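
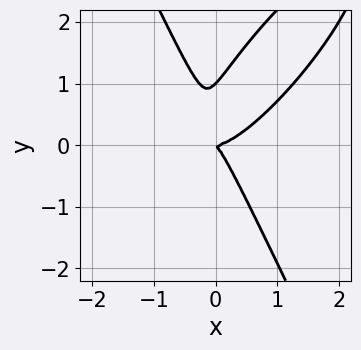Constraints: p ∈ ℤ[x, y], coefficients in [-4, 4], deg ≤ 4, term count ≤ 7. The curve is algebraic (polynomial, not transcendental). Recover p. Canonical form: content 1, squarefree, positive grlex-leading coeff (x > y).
(a) The degree is 3 — the shape is more complex than any degree-2 curve.
(b) Reading off the gridlines: the y-axis gridline crossings are at y ∈ {0, 1}; it crosses the x-axis at the gridline x = 0.
(c) The integer polynomial consistent with all of this is the stated p.

3*x^3 - 3*x^2*y + y^3 - x*y - y^2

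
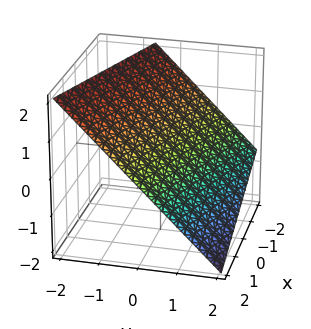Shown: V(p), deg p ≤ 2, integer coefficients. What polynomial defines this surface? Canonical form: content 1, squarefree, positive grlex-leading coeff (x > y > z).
x + 3*y + 3*z - 2

deg p = 1.
Reading off the gridlines: it crosses the x-axis at the gridline x = 2.
Assembling these constraints gives the stated polynomial.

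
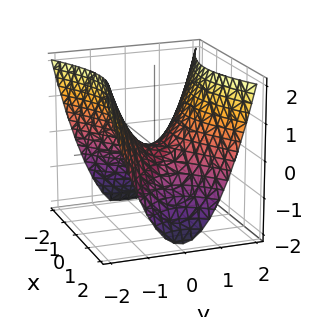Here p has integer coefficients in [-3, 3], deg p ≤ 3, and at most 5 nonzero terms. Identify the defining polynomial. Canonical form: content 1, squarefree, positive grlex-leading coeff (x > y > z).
(a) The degree is 2 — a hyperbolic paraboloid; a quadric.
(b) Symmetries: it's symmetric under x → −x, forcing even powers of x; it's symmetric under y → −y, forcing even powers of y.
(c) Against the integer gridlines: it meets the y-axis at y = 0 (among the integer gridlines); it crosses the z-axis at the gridline z = 0; it crosses the x-axis at the gridline x = 0.
(d) Together with the visible shape, these determine p as stated.

x^2 - 2*y^2 + 2*z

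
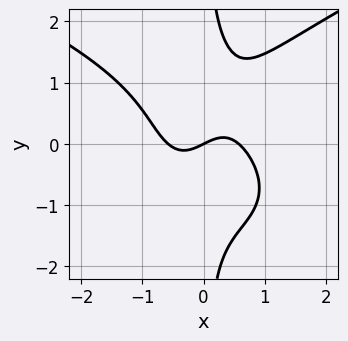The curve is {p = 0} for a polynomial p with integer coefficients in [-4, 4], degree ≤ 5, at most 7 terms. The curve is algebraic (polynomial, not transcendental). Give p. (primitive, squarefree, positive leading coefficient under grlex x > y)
2*x*y^3 - 3*x^3 - x^2*y + x - 2*y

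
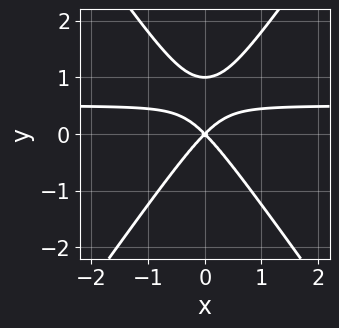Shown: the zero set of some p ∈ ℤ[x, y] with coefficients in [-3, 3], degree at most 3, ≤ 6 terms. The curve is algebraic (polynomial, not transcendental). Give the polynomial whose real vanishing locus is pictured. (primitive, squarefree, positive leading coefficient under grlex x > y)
2*x^2*y - y^3 - x^2 + y^2

(a) The degree is 3 — a generic line meets the curve in up to 3 points.
(b) Symmetries: it's symmetric under x → −x, forcing even powers of x.
(c) From the axis intercepts and sections: one x-axis crossing is at x = 0; among the integer gridlines, it crosses the y-axis at y ∈ {0, 1}.
(d) These observations pin down the coefficients.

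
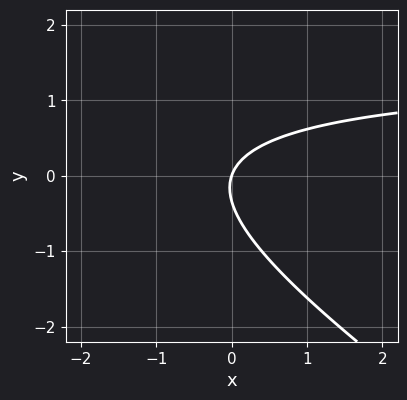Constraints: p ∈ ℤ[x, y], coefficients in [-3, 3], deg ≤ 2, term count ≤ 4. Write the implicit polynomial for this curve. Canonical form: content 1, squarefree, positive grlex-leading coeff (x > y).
2*x*y + 3*y^2 - 3*x + y

1. deg p = 2.
2. From the visible intercepts: it crosses the y-axis at the gridline y = 0; it meets the x-axis at x = 0 (among the integer gridlines).
3. Solving for integer coefficients yields p as stated.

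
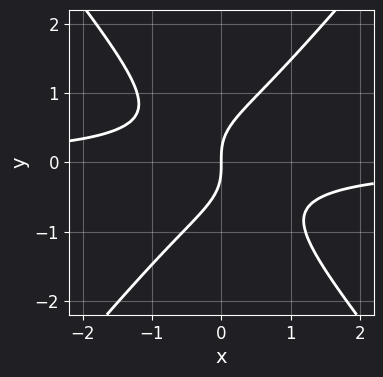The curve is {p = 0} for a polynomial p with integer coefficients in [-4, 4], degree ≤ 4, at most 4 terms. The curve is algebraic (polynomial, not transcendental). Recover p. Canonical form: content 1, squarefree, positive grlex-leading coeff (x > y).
3*x^2*y - 2*y^3 + 2*x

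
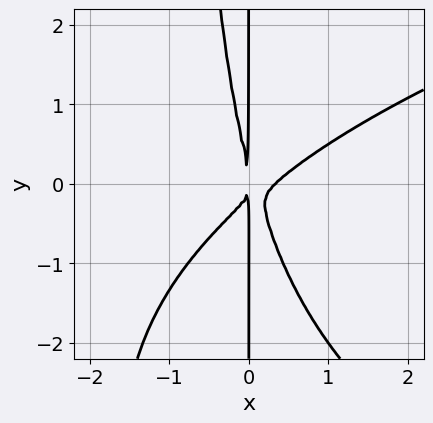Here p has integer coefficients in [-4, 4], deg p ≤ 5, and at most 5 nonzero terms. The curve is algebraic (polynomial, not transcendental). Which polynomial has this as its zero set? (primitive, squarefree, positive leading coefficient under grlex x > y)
x^2*y^2 - 3*x^3 + 3*x^2*y + x*y^2 + x^2

Degree: the shape is more complex than any degree-3 curve, so deg p = 4.
Observable constraints: the visible y-axis segment lies entirely on the curve.
Putting this together gives p.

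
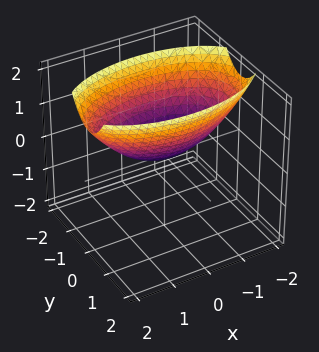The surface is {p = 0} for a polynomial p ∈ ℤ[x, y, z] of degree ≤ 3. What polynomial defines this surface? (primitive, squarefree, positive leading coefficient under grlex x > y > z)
x^2 + 3*y^2 - 3*z

First, degree: a paraboloid; a quadric, so deg p = 2.
Then, symmetries: it's symmetric under y → −y, forcing even powers of y; it's symmetric under x → −x, forcing even powers of x.
Next, checking where it meets the axes: it meets the x-axis at x = 0 (among the integer gridlines); one z-axis crossing is at z = 0; it crosses the y-axis at the gridline y = 0.
Finally, together with the visible shape, these determine p as stated.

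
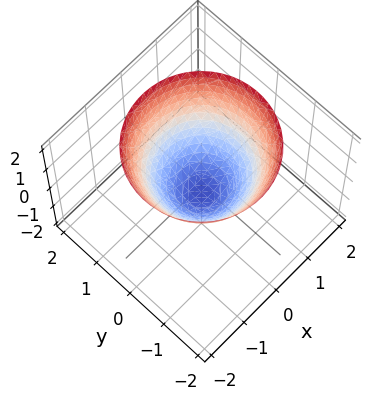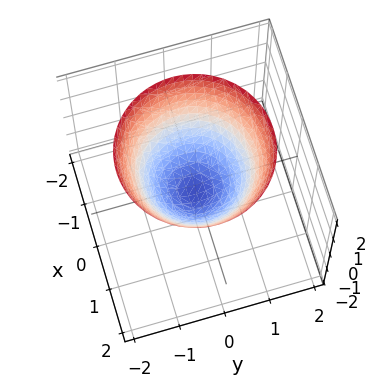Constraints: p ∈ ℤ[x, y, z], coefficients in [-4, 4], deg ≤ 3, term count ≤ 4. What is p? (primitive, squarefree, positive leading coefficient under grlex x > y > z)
(a) deg p = 2.
(b) By symmetry, the z-axis is an axis of rotation, so x and y enter only as x² + y².
(c) From the visible intercepts: a circular section at z = 0 has radius between 0 and 1.
(d) The integer polynomial consistent with all of this is the stated p.

2*x^2 + 2*y^2 - 2*z - 1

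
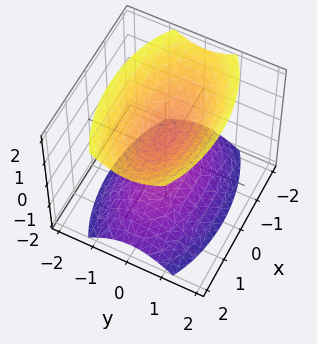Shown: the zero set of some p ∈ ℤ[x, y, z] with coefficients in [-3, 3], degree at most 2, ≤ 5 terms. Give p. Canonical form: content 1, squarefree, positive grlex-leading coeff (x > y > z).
x^2 + 3*y^2 - 2*z^2 + 1

(a) There are 2 components.
(b) deg p = 2.
(c) Symmetries: mirror symmetry x ↦ −x ⇒ only even powers of x; the z ↦ −z reflection is a symmetry, so z appears only in even powers; it's symmetric under y → −y, forcing even powers of y.
(d) Reading off the gridlines: the surface avoids every integer y-axis point in the box; no x-intercept at any integer in the box.
(e) Assembling these constraints gives the stated polynomial.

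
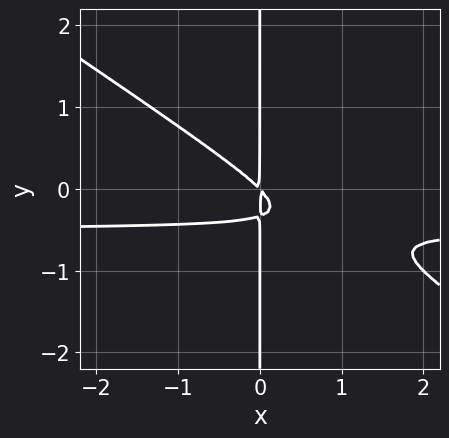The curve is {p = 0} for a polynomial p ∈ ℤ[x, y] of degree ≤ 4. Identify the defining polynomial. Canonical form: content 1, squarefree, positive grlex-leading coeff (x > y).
2*x^2*y + 3*x*y^2 + x^2 + x*y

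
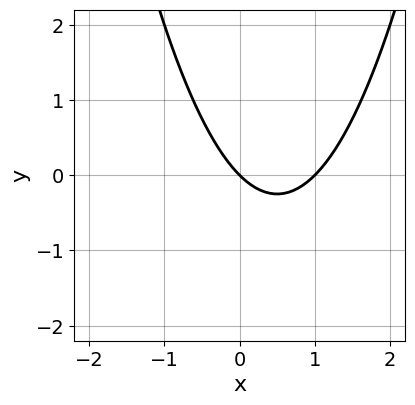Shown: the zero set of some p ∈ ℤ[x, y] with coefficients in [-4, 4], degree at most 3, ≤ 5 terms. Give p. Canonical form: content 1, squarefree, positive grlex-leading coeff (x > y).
x^2 - x - y

First, deg p = 2. A generic line meets the curve in up to 2 points.
Next, observable constraints: it crosses the y-axis at the gridline y = 0; among the integer gridlines, it crosses the x-axis at x ∈ {0, 1}.
Finally, assembling these constraints gives the stated polynomial.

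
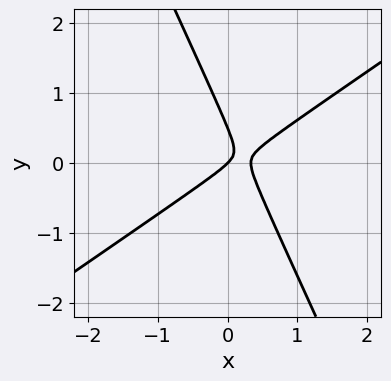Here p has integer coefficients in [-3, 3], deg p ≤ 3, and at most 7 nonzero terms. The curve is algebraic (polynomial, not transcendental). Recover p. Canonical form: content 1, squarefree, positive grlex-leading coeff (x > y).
(a) The degree is 2 — a generic line meets the curve in up to 2 points.
(b) Observable constraints: one y-axis crossing is at y = 0; one x-axis crossing is at x = 0.
(c) The integer polynomial consistent with all of this is the stated p.

3*x^2 - 3*x*y - 2*y^2 - x + y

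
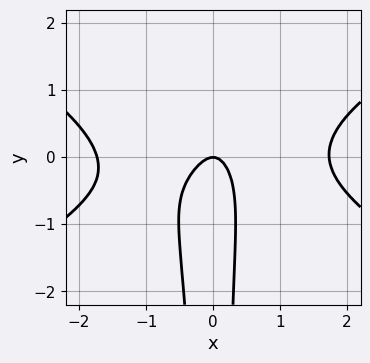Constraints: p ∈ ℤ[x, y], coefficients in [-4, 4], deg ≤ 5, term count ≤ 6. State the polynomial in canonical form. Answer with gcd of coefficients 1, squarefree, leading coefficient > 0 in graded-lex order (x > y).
x^4 - 3*x^2*y^2 - 3*x^2 + x*y - y

1. deg p = 4. No degree-3 curve has this shape.
2. Reading off the gridlines: it crosses the x-axis at the gridline x = 0; it crosses the y-axis at the gridline y = 0.
3. These observations pin down the coefficients.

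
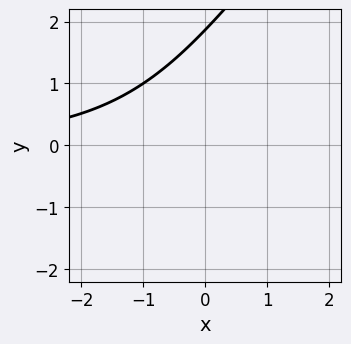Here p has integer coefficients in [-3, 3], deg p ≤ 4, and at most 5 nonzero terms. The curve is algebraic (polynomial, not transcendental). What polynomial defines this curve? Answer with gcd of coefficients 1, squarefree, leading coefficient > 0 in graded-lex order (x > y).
x^2*y - 2*x*y^2 + y^3 - y^2 - 3

(a) Degree: the shape is more complex than any degree-2 curve, so deg p = 3.
(b) Observable constraints: the curve avoids every integer x-axis point in the box.
(c) The integer polynomial consistent with all of this is the stated p.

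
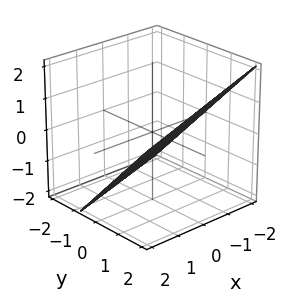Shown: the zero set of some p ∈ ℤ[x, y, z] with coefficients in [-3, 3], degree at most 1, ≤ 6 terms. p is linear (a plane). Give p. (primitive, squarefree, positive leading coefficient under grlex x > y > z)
1. The degree is 1 — the surface is flat (a plane).
2. Observable constraints: it meets the x-axis at x = -2 (among the integer gridlines).
3. Putting this together gives p.

x - 3*y + 3*z + 2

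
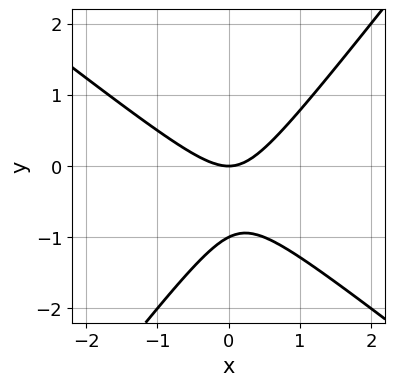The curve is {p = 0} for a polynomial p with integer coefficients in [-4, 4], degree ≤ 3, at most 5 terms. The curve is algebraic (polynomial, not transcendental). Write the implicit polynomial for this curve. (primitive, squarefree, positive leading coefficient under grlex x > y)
(a) The degree is 2 — the shape is more complex than any degree-1 curve.
(b) Against the integer gridlines: among the integer gridlines, it crosses the y-axis at y ∈ {-1, 0}; one x-axis crossing is at x = 0.
(c) Putting this together gives p.

2*x^2 + x*y - 2*y^2 - 2*y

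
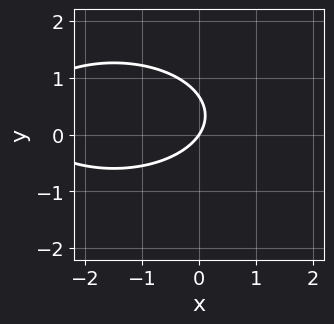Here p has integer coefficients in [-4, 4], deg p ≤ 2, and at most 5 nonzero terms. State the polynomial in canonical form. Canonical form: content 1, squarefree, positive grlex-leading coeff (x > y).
x^2 + 3*y^2 + 3*x - 2*y

deg p = 2. A generic line meets the curve in up to 2 points.
Checking where it meets the axes: it crosses the y-axis at the gridline y = 0; it crosses the x-axis at the gridline x = 0.
Assembling these constraints gives the stated polynomial.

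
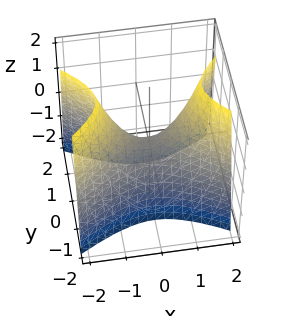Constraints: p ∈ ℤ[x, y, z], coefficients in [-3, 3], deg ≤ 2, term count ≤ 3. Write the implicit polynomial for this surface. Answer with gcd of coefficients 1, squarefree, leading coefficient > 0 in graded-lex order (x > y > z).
x^2 - 2*y^2 - z

(a) deg p = 2.
(b) Symmetries: it's symmetric under x → −x, forcing even powers of x; mirror symmetry y ↦ −y ⇒ only even powers of y.
(c) Observable constraints: it crosses the x-axis at the gridline x = 0; it meets the y-axis at y = 0 (among the integer gridlines); one z-axis crossing is at z = 0.
(d) Together with the visible shape, these determine p as stated.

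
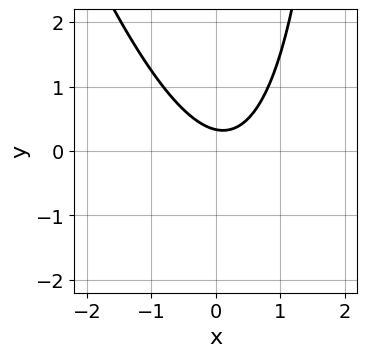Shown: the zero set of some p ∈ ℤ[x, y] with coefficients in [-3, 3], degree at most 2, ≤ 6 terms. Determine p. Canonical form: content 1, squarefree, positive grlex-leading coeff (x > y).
(a) deg p = 2. A generic line meets the curve in up to 2 points.
(b) Checking where it meets the axes: the curve avoids every integer x-axis point in the box.
(c) Putting this together gives p.

3*x^2 + x*y - x - 3*y + 1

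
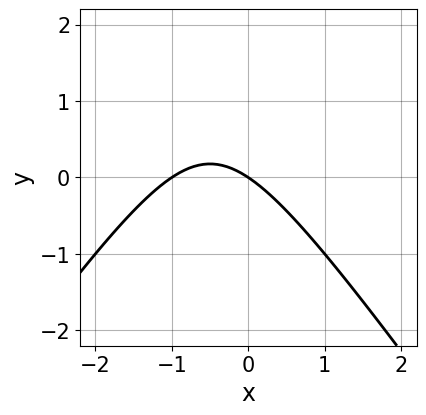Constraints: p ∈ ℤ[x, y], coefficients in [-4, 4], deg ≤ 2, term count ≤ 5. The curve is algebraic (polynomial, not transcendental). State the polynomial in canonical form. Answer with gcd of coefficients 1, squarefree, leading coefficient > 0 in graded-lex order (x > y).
2*x^2 - y^2 + 2*x + 3*y

First, deg p = 2. A generic line meets the curve in up to 2 points.
Then, reading off the gridlines: among the integer gridlines, it crosses the x-axis at x ∈ {-1, 0}; it crosses the y-axis at the gridline y = 0.
Finally, the integer polynomial consistent with all of this is the stated p.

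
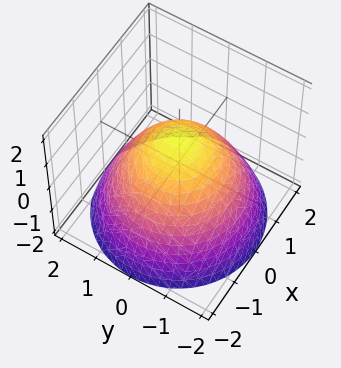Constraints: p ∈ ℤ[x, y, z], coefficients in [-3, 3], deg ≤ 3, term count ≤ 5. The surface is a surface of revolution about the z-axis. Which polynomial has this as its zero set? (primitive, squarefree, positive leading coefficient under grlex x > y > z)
First, the degree is 2 — the shape is more complex than any degree-1 surface.
Next, symmetries: every cross-section ⟂ z is a circle, so x, y appear only via x² + y².
Next, from the axis intercepts and sections: a circular section at z = -1 has radius between 1 and 2; it crosses the z-axis at the gridline z = 1.
Finally, fitting integer coefficients to these (and the overall shape) gives p.

2*x^2 + 2*y^2 + 3*z - 3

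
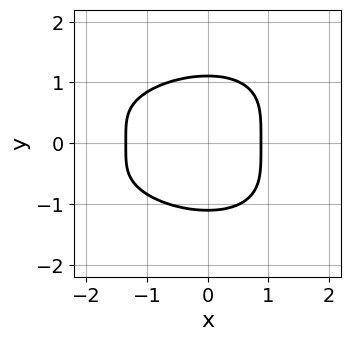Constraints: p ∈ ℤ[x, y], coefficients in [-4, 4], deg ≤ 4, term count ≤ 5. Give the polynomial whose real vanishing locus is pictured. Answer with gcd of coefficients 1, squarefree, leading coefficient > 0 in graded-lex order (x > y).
deg p = 4. A generic line meets the curve in up to 4 points.
Symmetries: mirror symmetry y ↦ −y ⇒ only even powers of y.
Matching integer coefficients to the picture gives p.

2*y^4 + x^3 + 3*x^2 - 3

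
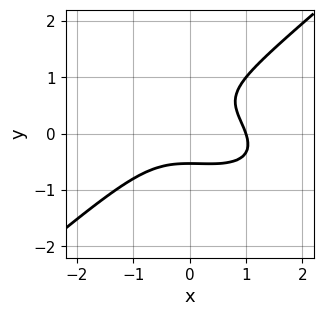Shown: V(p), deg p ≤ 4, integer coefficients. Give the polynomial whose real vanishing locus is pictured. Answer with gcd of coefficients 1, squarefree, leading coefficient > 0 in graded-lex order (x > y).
(a) The degree is 3 — a generic line meets the curve in up to 3 points.
(b) Checking where it meets the axes: one x-axis crossing is at x = 1.
(c) Solving for integer coefficients yields p as stated.

x^3 + x^2*y - 3*y^3 + 2*y^2 - 1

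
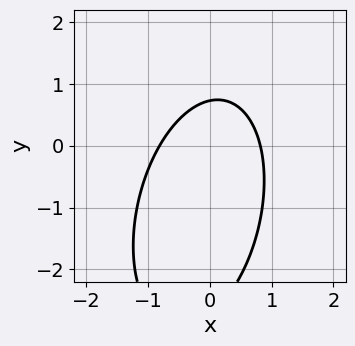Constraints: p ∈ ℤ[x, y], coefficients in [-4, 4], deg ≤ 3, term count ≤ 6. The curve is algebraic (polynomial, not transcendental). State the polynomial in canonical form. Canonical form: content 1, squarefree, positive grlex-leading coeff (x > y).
3*x^2 - x*y + y^2 + 2*y - 2

First, degree: the shape is more complex than any degree-1 curve, so deg p = 2.
Finally, matching integer coefficients to the picture gives p.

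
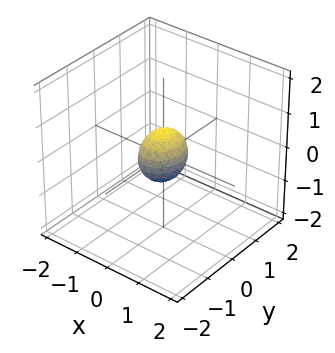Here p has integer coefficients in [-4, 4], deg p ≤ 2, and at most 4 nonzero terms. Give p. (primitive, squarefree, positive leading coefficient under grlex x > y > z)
deg p = 2. Bounded and convex; a quadric.
Symmetries: the x ↦ −x reflection is a symmetry, so x appears only in even powers; mirror symmetry y ↦ −y ⇒ only even powers of y; it's symmetric under z → −z, forcing even powers of z.
The integer polynomial consistent with all of this is the stated p.

3*x^2 + 2*y^2 + 2*z^2 - 1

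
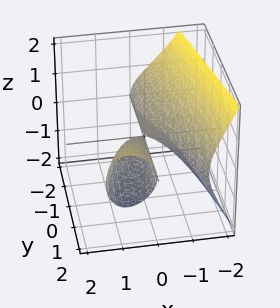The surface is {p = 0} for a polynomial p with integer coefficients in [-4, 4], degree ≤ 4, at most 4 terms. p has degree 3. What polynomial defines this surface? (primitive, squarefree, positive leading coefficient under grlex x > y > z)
2*x^3 - 2*x*y + 3*z^2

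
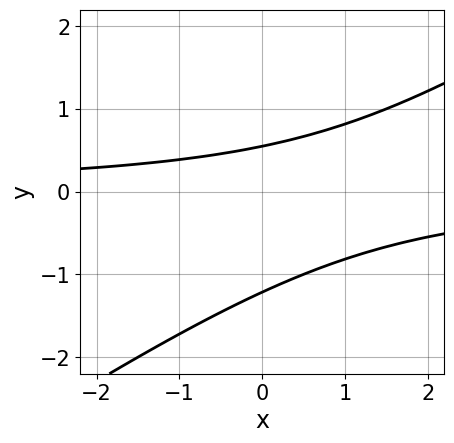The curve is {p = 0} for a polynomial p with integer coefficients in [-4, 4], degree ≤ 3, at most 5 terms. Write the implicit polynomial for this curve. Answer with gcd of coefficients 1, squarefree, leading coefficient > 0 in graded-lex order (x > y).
2*x*y - 3*y^2 - 2*y + 2

First, the degree is 2 — no degree-1 curve has this shape.
Then, observable constraints: no x-intercept at any integer in the box.
Finally, the integer polynomial consistent with all of this is the stated p.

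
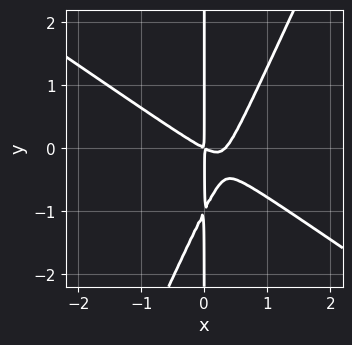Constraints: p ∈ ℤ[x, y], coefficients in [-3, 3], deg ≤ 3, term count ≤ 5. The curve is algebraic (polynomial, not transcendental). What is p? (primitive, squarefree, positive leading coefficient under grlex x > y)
(a) The degree is 3 — the shape is more complex than any degree-2 curve.
(b) Observable constraints: the visible y-axis segment lies entirely on the curve.
(c) Fitting integer coefficients to these (and the overall shape) gives p.

3*x^3 + 3*x^2*y - 2*x*y^2 - x^2 - 2*x*y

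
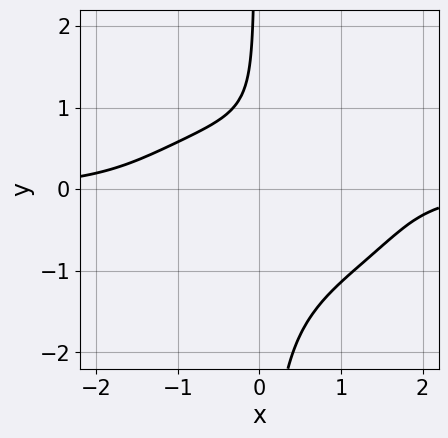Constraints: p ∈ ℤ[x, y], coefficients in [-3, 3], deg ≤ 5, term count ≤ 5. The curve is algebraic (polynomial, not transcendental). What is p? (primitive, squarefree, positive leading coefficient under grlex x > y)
1. The degree is 4 — a generic line meets the curve in up to 4 points.
2. Reading off the gridlines: the curve avoids every integer x-axis point in the box; it misses every integer gridline on the y-axis.
3. Fitting integer coefficients to these (and the overall shape) gives p.

x^3*y + 3*x*y^3 + y^2 - 2*y + 2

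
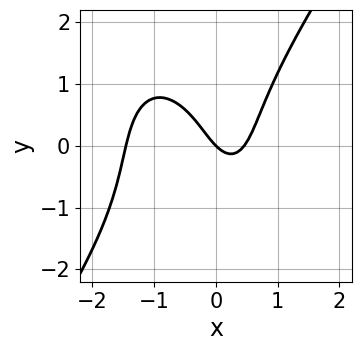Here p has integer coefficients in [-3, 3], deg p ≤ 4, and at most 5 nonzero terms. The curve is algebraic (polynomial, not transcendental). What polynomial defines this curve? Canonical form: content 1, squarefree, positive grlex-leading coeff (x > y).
3*x^3 - y^3 + 3*x^2 - 2*x - 2*y

First, degree: the shape is more complex than any degree-2 curve, so deg p = 3.
Next, checking where it meets the axes: it crosses the x-axis at the gridline x = 0; it meets the y-axis at y = 0 (among the integer gridlines).
Finally, these observations pin down the coefficients.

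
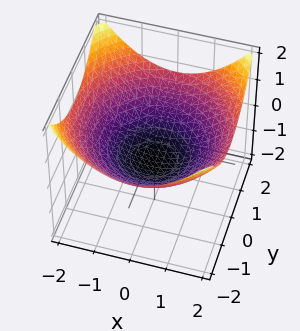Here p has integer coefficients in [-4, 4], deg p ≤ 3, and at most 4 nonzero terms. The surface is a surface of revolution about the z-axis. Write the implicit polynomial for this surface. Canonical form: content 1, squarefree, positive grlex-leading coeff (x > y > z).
x^2 + y^2 - 3*z - 2

First, the degree is 2 — a generic line meets the surface in up to 2 points.
Then, by symmetry, every cross-section ⟂ z is a circle, so x, y appear only via x² + y².
Next, observable constraints: a circular section at z = 0 has radius between 1 and 2.
Finally, these observations pin down the coefficients.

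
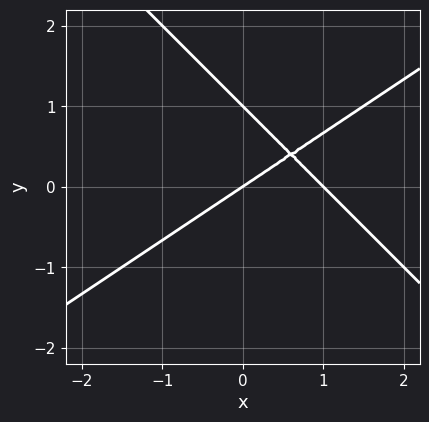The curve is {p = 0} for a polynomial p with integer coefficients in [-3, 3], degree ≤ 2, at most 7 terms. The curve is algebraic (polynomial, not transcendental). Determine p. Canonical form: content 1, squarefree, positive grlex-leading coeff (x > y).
deg p = 2. The shape is more complex than any degree-1 curve.
From the visible intercepts: among the integer gridlines, it crosses the x-axis at x ∈ {0, 1}; the y-axis gridline crossings are at y ∈ {0, 1}.
Matching integer coefficients to the picture gives p.

2*x^2 - x*y - 3*y^2 - 2*x + 3*y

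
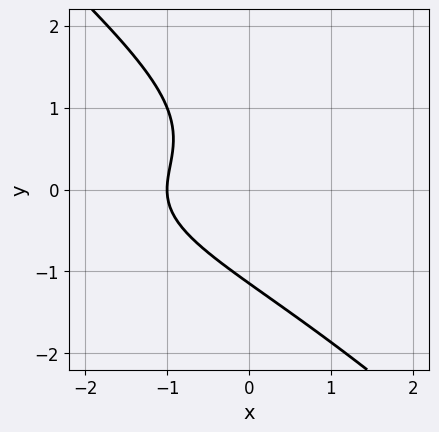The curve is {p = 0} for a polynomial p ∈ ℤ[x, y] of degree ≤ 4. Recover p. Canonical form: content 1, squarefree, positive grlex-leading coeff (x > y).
First, deg p = 3. No degree-2 curve has this shape.
Then, observable constraints: it crosses the x-axis at the gridline x = -1.
Finally, fitting integer coefficients to these (and the overall shape) gives p.

2*x*y^2 + 2*y^3 + 3*x + 3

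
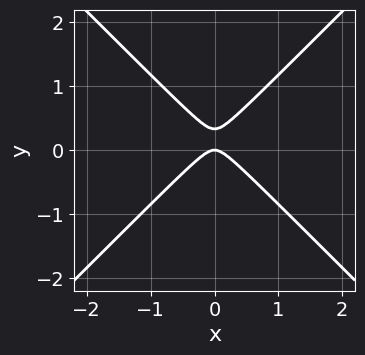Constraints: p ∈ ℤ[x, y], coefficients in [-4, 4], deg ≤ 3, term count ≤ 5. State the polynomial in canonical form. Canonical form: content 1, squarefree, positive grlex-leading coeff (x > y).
3*x^2 - 3*y^2 + y

deg p = 2. The shape is more complex than any degree-1 curve.
Symmetries: it's symmetric under x → −x, forcing even powers of x.
Against the integer gridlines: one y-axis crossing is at y = 0; it meets the x-axis at x = 0 (among the integer gridlines).
Together with the visible shape, these determine p as stated.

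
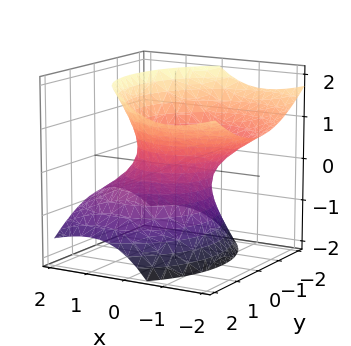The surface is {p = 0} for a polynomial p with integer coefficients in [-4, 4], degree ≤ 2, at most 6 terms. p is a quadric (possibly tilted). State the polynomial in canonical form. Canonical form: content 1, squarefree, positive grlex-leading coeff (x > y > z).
2*x^2 + 3*x*z + 2*y^2 - 2*z^2 - 2

(a) The degree is 2 — the shape is more complex than any degree-1 surface.
(b) From the visible intercepts: no z-intercept at any integer in the box; the y-axis gridline crossings are at y ∈ {-1, 1}.
(c) The integer polynomial consistent with all of this is the stated p.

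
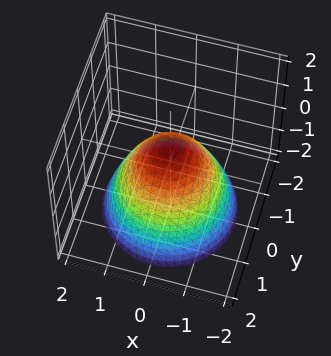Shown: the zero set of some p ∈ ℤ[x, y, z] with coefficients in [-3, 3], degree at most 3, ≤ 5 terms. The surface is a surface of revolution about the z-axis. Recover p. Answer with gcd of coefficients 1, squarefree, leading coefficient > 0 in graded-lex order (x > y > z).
1. deg p = 2. A generic line meets the surface in up to 2 points.
2. Symmetry: the z-axis is an axis of rotation, so x and y enter only as x² + y².
3. Observable constraints: a circular section at z = -1 has radius between 1 and 2.
4. Putting this together gives p.

3*x^2 + 3*y^2 + 3*z - 2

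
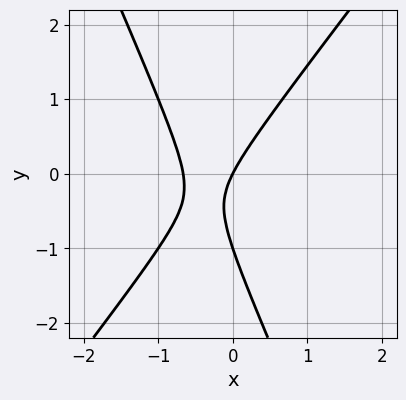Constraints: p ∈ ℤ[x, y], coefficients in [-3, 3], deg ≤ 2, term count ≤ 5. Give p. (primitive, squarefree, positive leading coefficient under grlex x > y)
The degree is 2 — the shape is more complex than any degree-1 curve.
From the visible intercepts: among the integer gridlines, it crosses the y-axis at y ∈ {-1, 0}; it meets the x-axis at x = 0 (among the integer gridlines).
The integer polynomial consistent with all of this is the stated p.

3*x^2 - x*y - y^2 + 2*x - y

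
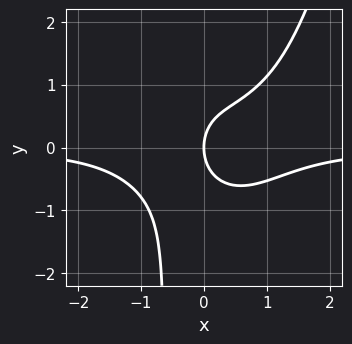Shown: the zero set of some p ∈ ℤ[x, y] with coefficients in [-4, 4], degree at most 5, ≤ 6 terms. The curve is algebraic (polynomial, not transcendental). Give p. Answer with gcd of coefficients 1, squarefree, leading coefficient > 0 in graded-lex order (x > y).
3*x^3*y - 3*x*y^2 - 2*y^2 + 3*x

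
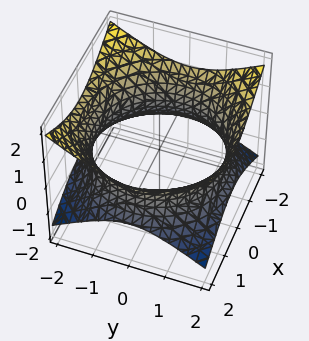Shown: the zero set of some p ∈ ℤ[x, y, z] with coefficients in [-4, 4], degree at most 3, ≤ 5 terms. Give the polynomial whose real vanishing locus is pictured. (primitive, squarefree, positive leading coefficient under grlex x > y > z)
x^2 + y^2 - 2*z^2 - 3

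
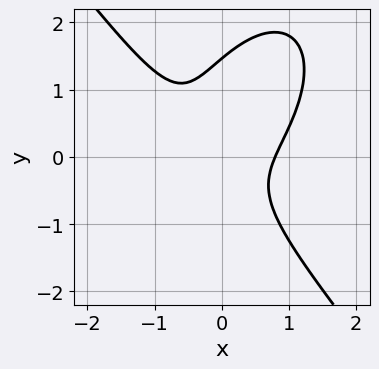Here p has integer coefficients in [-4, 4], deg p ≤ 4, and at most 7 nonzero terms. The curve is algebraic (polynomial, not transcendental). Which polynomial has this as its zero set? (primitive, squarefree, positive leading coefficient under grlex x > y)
First, the degree is 3 — no degree-2 curve has this shape.
Finally, solving for integer coefficients yields p as stated.

2*x^3 + y^3 - 2*x*y - y^2 - 1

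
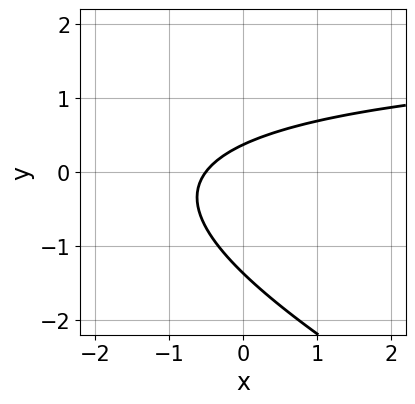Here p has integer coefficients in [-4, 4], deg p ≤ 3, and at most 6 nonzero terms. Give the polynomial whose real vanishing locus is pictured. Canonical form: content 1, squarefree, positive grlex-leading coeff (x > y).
x*y + 2*y^2 - 2*x + 2*y - 1

deg p = 2.
Matching integer coefficients to the picture gives p.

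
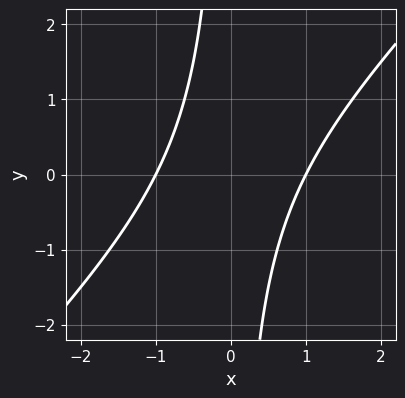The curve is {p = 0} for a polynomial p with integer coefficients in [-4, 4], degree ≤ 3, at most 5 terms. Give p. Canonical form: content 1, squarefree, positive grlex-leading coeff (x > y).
(a) deg p = 2. The shape is more complex than any degree-1 curve.
(b) Reading off the gridlines: among the integer gridlines, it crosses the x-axis at x ∈ {-1, 1}; the curve avoids every integer y-axis point in the box.
(c) Assembling these constraints gives the stated polynomial.

x^2 - x*y - 1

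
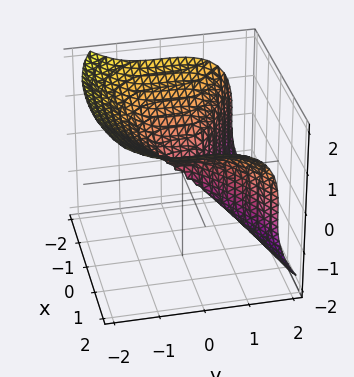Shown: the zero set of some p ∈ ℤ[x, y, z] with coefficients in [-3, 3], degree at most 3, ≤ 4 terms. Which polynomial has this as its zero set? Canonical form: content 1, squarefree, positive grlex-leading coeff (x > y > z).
First, degree: a generic line meets the surface in up to 3 points, so deg p = 3.
Next, checking where it meets the axes: it crosses the x-axis at the gridline x = 0; one y-axis crossing is at y = 0.
Finally, these observations pin down the coefficients.

y^3 + z^3 - x^2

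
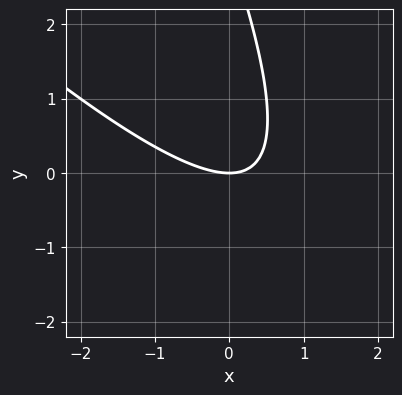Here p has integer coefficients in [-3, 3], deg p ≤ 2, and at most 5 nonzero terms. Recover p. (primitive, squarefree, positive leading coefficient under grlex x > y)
First, the degree is 2 — no degree-1 curve has this shape.
Then, reading off the gridlines: it crosses the y-axis at the gridline y = 0; one x-axis crossing is at x = 0.
Finally, together with the visible shape, these determine p as stated.

2*x^2 + 3*x*y + y^2 - 3*y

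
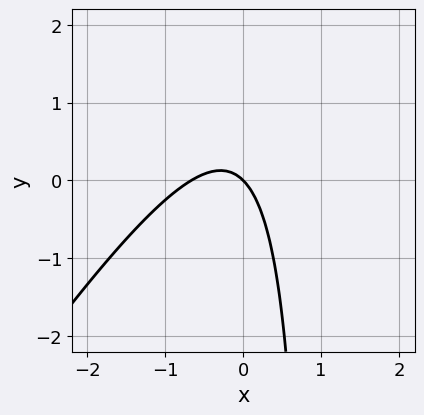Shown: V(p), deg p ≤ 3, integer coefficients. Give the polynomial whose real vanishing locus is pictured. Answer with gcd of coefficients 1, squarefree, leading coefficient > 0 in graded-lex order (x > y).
3*x^2 - 2*x*y + 2*x + 2*y

1. Degree: the shape is more complex than any degree-1 curve, so deg p = 2.
2. Checking where it meets the axes: one y-axis crossing is at y = 0; it crosses the x-axis at the gridline x = 0.
3. Solving for integer coefficients yields p as stated.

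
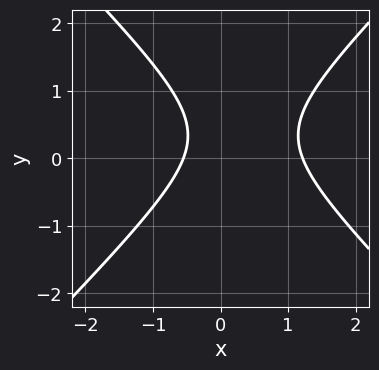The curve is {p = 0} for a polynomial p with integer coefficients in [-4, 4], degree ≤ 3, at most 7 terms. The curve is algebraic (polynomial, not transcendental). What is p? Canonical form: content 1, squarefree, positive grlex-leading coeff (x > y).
The degree is 2 — no degree-1 curve has this shape.
Observable constraints: the curve avoids every integer y-axis point in the box.
Putting this together gives p.

3*x^2 - 3*y^2 - 2*x + 2*y - 2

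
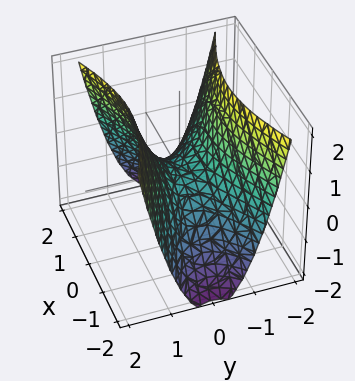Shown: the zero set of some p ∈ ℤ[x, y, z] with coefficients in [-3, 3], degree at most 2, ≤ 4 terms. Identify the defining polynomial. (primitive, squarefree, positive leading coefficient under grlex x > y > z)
x^2 - 3*y^2 + 2*z

deg p = 2. A saddle surface; a quadric.
Symmetries: mirror symmetry y ↦ −y ⇒ only even powers of y; mirror symmetry x ↦ −x ⇒ only even powers of x.
Against the integer gridlines: one x-axis crossing is at x = 0; one z-axis crossing is at z = 0.
The integer polynomial consistent with all of this is the stated p.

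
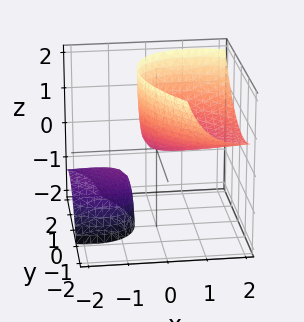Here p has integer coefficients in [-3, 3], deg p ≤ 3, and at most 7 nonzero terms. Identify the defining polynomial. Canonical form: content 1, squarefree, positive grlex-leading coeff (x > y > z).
(a) The picture has 2 separate pieces. Treating them together as one polynomial.
(b) Degree: no degree-1 surface has this shape, so deg p = 2.
(c) Against the integer gridlines: it crosses the y-axis at the gridline y = 0; it meets the x-axis at x = 0 (among the integer gridlines); it meets the z-axis at z = 0 (among the integer gridlines).
(d) Assembling these constraints gives the stated polynomial.

x^2 + x*y - 2*x*z + y^2 - z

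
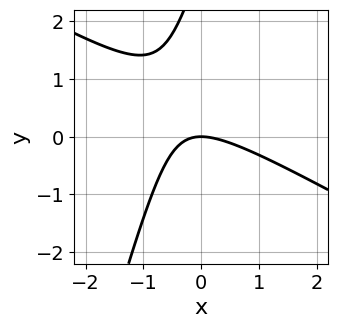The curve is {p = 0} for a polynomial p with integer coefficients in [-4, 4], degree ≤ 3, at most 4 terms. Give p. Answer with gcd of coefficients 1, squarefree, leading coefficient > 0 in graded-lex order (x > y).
deg p = 2. No degree-1 curve has this shape.
From the visible intercepts: it crosses the y-axis at the gridline y = 0; it crosses the x-axis at the gridline x = 0.
Solving for integer coefficients yields p as stated.

2*x^2 + 3*x*y - y^2 + 3*y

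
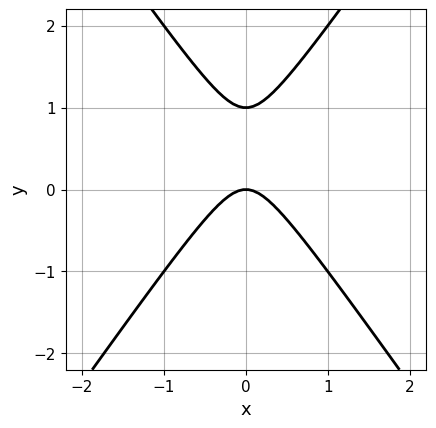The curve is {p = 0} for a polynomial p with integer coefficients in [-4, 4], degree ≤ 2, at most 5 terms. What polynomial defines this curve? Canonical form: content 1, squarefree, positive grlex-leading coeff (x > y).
1. deg p = 2. No degree-1 curve has this shape.
2. Symmetries: it's symmetric under x → −x, forcing even powers of x.
3. Against the integer gridlines: the y-axis gridline crossings are at y ∈ {0, 1}; it meets the x-axis at x = 0 (among the integer gridlines).
4. Together with the visible shape, these determine p as stated.

2*x^2 - y^2 + y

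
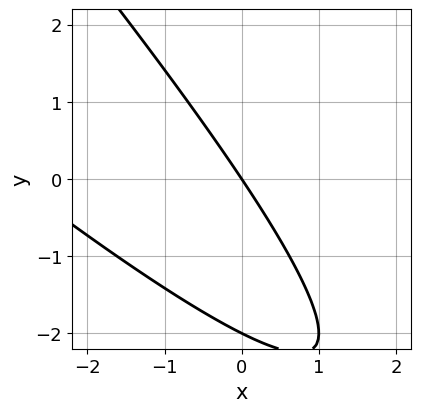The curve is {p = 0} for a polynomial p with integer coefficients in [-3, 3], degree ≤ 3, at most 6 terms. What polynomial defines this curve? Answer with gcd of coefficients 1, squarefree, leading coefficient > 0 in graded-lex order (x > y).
x^2 + 2*x*y + y^2 + 3*x + 2*y

First, degree: the shape is more complex than any degree-1 curve, so deg p = 2.
Next, reading off the gridlines: among the integer gridlines, it crosses the y-axis at y ∈ {-2, 0}; it crosses the x-axis at the gridline x = 0.
Finally, assembling these constraints gives the stated polynomial.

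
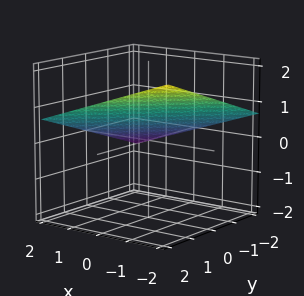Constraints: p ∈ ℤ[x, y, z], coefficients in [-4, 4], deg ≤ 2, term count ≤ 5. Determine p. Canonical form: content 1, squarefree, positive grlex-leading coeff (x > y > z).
First, deg p = 1. The surface is flat (a plane).
Next, from the visible intercepts: one x-axis crossing is at x = 2; it meets the y-axis at y = -2 (among the integer gridlines).
Finally, fitting integer coefficients to these (and the overall shape) gives p.

x - y + 3*z - 2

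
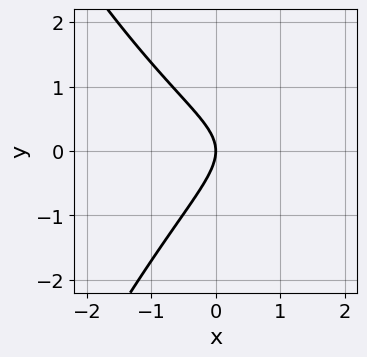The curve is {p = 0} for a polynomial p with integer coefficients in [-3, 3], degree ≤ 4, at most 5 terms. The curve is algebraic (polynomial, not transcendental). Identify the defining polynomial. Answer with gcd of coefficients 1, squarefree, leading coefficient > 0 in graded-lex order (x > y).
1. deg p = 3.
2. From the visible intercepts: one y-axis crossing is at y = 0; one x-axis crossing is at x = 0.
3. Together with the visible shape, these determine p as stated.

x^3 - 3*x^2 - x*y + 3*y^2 + 3*x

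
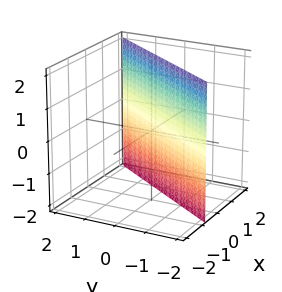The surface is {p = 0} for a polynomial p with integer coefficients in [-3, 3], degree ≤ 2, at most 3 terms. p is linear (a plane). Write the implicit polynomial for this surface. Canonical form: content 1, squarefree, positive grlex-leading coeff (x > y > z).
(a) deg p = 1. The surface is flat (a plane).
(b) Against the integer gridlines: it crosses the y-axis at the gridline y = -1; no z-intercept at any integer in the box.
(c) Fitting integer coefficients to these (and the overall shape) gives p.

3*x - 2*y - 2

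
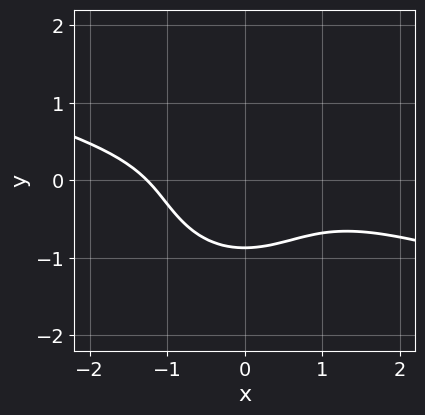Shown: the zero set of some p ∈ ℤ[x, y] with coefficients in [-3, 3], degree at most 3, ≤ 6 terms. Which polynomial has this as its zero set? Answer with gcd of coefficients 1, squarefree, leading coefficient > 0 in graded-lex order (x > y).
deg p = 3. No degree-2 curve has this shape.
Putting this together gives p.

x^3 + 3*x^2*y + 3*y^3 + 2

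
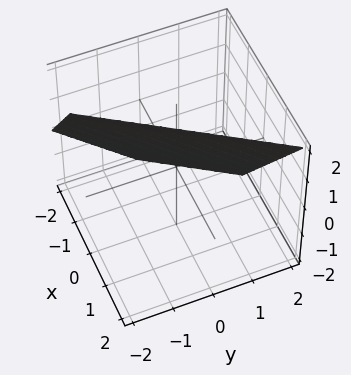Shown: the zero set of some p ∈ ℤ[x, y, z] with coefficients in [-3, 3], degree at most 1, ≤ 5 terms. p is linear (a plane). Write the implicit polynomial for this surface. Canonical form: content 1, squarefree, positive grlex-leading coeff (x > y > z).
First, degree: the surface is flat (a plane), so deg p = 1.
Next, against the integer gridlines: it meets the z-axis at z = 1 (among the integer gridlines); it crosses the y-axis at the gridline y = 1.
Finally, putting this together gives p.

3*x - 2*y - 2*z + 2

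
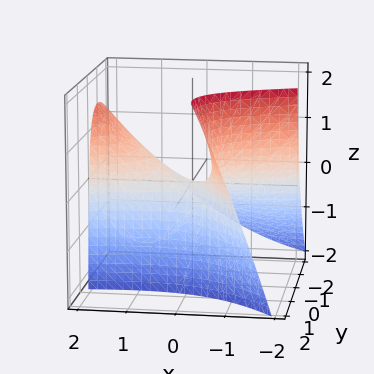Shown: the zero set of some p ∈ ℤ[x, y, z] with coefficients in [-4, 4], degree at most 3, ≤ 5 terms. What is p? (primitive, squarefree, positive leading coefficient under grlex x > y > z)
1. Degree: no degree-1 surface has this shape, so deg p = 2.
2. Against the integer gridlines: one z-axis crossing is at z = 0; one x-axis crossing is at x = 0.
3. Putting this together gives p.

x^2 - 3*x*y - 2*y^2 + 3*y*z - 3*z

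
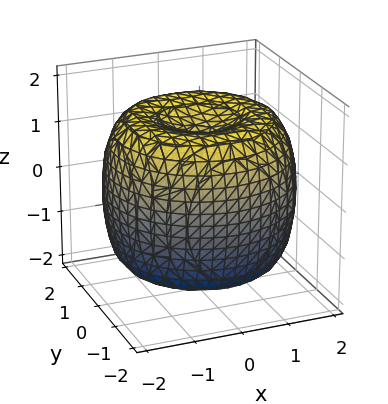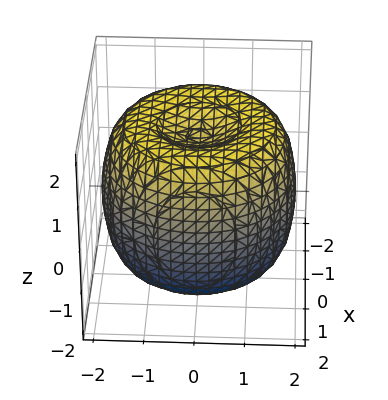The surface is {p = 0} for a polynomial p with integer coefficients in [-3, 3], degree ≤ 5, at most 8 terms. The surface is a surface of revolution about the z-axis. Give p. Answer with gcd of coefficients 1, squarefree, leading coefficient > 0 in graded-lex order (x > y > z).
First, the degree is 4 — the shape is more complex than any degree-3 surface.
Next, symmetries: rotational symmetry about the z-axis ⇒ p depends on x, y only through x² + y².
Then, from the axis intercepts and sections: a circular section at z = 1 has radius between 1 and 2.
Finally, matching integer coefficients to the picture gives p.

x^4 + 2*x^2*y^2 + y^4 - 3*x^2 - 3*y^2 + 2*z^2 - 3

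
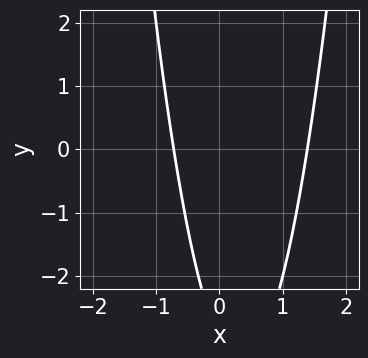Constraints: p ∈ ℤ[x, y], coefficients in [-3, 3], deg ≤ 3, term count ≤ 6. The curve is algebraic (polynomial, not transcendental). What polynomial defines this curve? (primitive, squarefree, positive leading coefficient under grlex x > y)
First, degree: a generic line meets the curve in up to 2 points, so deg p = 2.
Next, checking where it meets the axes: the curve avoids every integer y-axis point in the box.
Finally, matching integer coefficients to the picture gives p.

3*x^2 - 2*x - y - 3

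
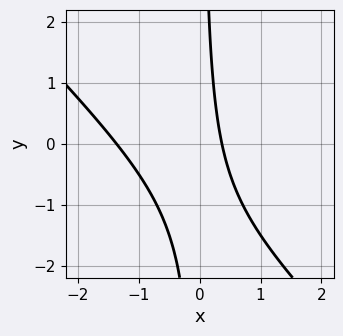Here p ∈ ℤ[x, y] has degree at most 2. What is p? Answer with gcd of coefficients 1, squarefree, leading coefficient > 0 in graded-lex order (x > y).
(a) The degree is 2 — the shape is more complex than any degree-1 curve.
(b) Against the integer gridlines: it misses every integer gridline on the y-axis.
(c) The integer polynomial consistent with all of this is the stated p.

2*x^2 + 2*x*y + 2*x - 1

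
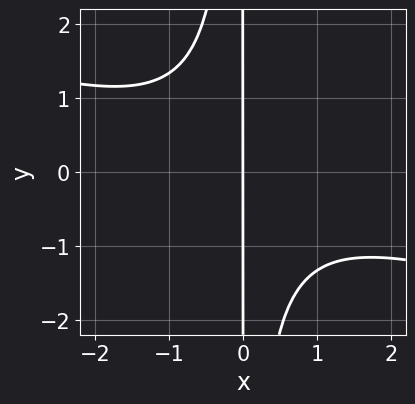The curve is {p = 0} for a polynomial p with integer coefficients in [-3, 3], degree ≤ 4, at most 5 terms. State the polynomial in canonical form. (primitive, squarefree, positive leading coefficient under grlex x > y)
x^3 + 3*x^2*y + 3*x

1. Degree: a generic line meets the curve in up to 3 points, so deg p = 3.
2. Reading off the gridlines: it meets the x-axis at x = 0 (among the integer gridlines); the visible y-axis segment lies entirely on the curve.
3. Matching integer coefficients to the picture gives p.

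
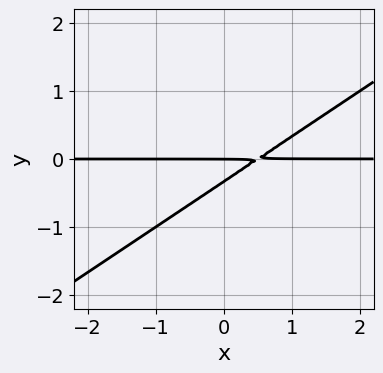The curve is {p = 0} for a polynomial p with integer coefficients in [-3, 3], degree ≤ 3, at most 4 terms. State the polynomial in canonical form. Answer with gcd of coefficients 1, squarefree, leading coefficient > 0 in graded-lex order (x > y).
2*x*y - 3*y^2 - y

1. The degree is 2 — no degree-1 curve has this shape.
2. Observable constraints: every point of the x-axis in the box is on the curve; one y-axis crossing is at y = 0.
3. Putting this together gives p.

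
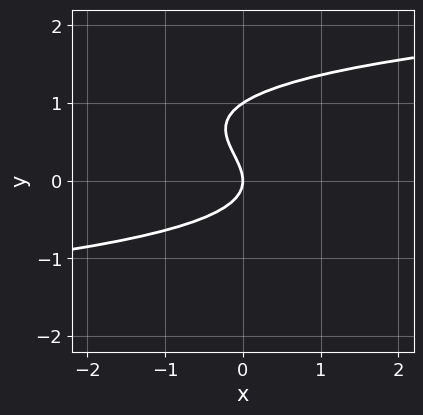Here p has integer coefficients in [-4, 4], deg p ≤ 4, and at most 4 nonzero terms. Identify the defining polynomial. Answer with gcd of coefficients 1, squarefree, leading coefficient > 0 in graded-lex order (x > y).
deg p = 3. The shape is more complex than any degree-2 curve.
Observable constraints: the y-axis gridline crossings are at y ∈ {0, 1}; one x-axis crossing is at x = 0.
The integer polynomial consistent with all of this is the stated p.

3*y^3 - 3*y^2 - 2*x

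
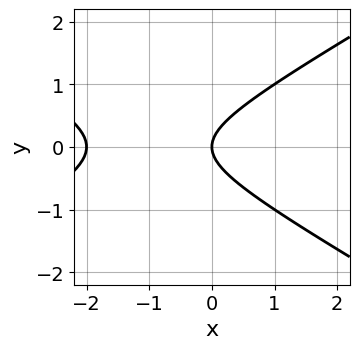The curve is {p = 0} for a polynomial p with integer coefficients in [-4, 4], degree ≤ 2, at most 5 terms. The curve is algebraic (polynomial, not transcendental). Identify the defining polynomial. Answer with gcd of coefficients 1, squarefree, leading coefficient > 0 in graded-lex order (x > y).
(a) Degree: the shape is more complex than any degree-1 curve, so deg p = 2.
(b) Symmetries: the y ↦ −y reflection is a symmetry, so y appears only in even powers.
(c) Checking where it meets the axes: among the integer gridlines, it crosses the x-axis at x ∈ {-2, 0}; it crosses the y-axis at the gridline y = 0.
(d) Matching integer coefficients to the picture gives p.

x^2 - 3*y^2 + 2*x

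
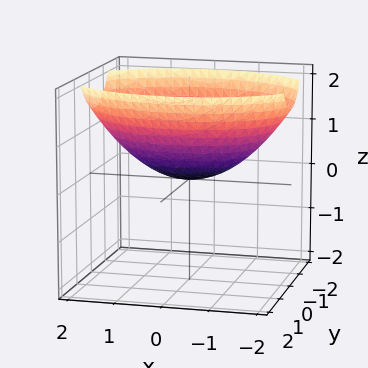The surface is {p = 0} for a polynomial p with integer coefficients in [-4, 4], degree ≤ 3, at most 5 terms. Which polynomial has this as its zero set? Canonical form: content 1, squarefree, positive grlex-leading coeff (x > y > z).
x^2 + 2*y^2 - 3*z

Degree: a single bowl opening along one axis; a quadric, so deg p = 2.
Symmetries: it's symmetric under y → −y, forcing even powers of y; mirror symmetry x ↦ −x ⇒ only even powers of x.
Observable constraints: one x-axis crossing is at x = 0; one y-axis crossing is at y = 0; it crosses the z-axis at the gridline z = 0.
Matching integer coefficients to the picture gives p.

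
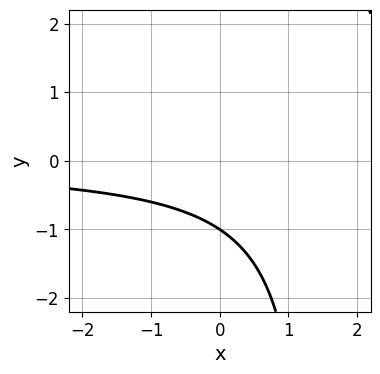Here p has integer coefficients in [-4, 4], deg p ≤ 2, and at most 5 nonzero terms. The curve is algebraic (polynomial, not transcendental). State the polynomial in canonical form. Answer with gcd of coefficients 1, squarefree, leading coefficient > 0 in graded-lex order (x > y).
1. Degree: a generic line meets the curve in up to 2 points, so deg p = 2.
2. Observable constraints: the curve avoids every integer x-axis point in the box; it crosses the y-axis at the gridline y = -1.
3. The integer polynomial consistent with all of this is the stated p.

2*x*y - 3*y - 3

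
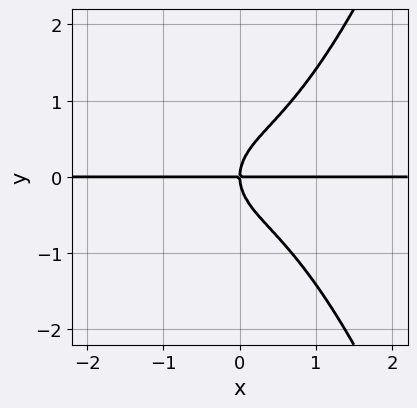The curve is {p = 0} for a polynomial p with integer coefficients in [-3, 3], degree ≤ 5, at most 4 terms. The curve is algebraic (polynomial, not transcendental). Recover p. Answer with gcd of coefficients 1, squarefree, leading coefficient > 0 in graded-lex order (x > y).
x^3*y - y^3 + x*y

deg p = 4. A generic line meets the curve in up to 4 points.
Checking where it meets the axes: it meets the y-axis at y = 0 (among the integer gridlines); every point of the x-axis in the box is on the curve.
The integer polynomial consistent with all of this is the stated p.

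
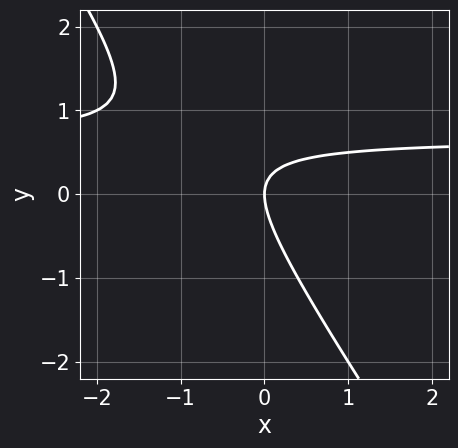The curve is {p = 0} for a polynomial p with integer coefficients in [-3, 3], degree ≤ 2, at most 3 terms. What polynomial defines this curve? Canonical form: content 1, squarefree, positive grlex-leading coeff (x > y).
3*x*y + 2*y^2 - 2*x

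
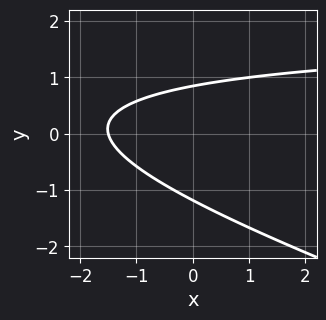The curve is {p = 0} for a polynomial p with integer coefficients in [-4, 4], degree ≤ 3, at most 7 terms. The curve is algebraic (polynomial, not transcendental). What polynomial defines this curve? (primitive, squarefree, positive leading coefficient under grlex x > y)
1. Degree: no degree-1 curve has this shape, so deg p = 2.
2. Putting this together gives p.

x*y + 3*y^2 - 2*x + y - 3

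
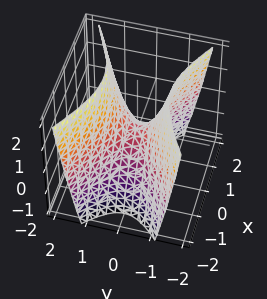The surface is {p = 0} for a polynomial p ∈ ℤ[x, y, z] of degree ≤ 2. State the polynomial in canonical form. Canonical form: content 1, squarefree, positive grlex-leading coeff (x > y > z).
1. Degree: a hyperbolic paraboloid; a quadric, so deg p = 2.
2. Symmetries: mirror symmetry x ↦ −x ⇒ only even powers of x; it's symmetric under y → −y, forcing even powers of y.
3. Reading off the gridlines: it meets the y-axis at y = 0 (among the integer gridlines); one x-axis crossing is at x = 0.
4. Solving for integer coefficients yields p as stated.

x^2 - 2*y^2 + z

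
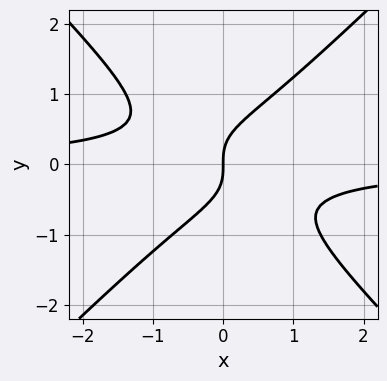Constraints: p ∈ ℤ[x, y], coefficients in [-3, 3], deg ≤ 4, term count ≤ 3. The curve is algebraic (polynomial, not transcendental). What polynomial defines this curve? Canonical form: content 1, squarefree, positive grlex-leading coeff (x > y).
1. deg p = 3. No degree-2 curve has this shape.
2. Reading off the gridlines: one y-axis crossing is at y = 0; one x-axis crossing is at x = 0.
3. These observations pin down the coefficients.

3*x^2*y - 3*y^3 + 2*x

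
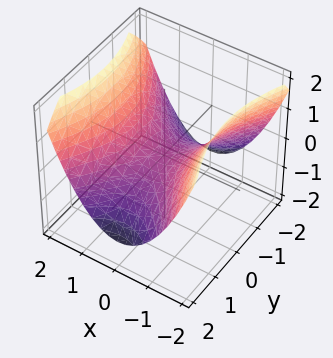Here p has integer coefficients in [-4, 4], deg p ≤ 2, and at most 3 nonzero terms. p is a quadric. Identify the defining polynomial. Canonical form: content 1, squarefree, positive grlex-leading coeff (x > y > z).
2*x^2 - y^2 - 3*z

1. Degree: a hyperbolic paraboloid; a quadric, so deg p = 2.
2. Symmetries: it's symmetric under y → −y, forcing even powers of y; the x ↦ −x reflection is a symmetry, so x appears only in even powers.
3. Observable constraints: it meets the z-axis at z = 0 (among the integer gridlines); it crosses the y-axis at the gridline y = 0; it meets the x-axis at x = 0 (among the integer gridlines).
4. These observations pin down the coefficients.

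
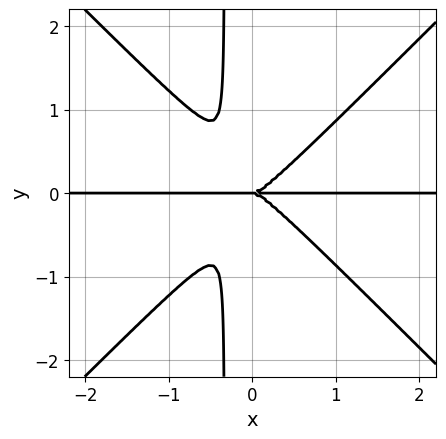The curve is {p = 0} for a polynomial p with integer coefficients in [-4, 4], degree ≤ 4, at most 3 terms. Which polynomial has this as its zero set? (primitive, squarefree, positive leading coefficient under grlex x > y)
3*x^3*y - 3*x*y^3 - y^3

deg p = 4. A generic line meets the curve in up to 4 points.
Checking where it meets the axes: one y-axis crossing is at y = 0; the visible x-axis segment lies entirely on the curve.
Solving for integer coefficients yields p as stated.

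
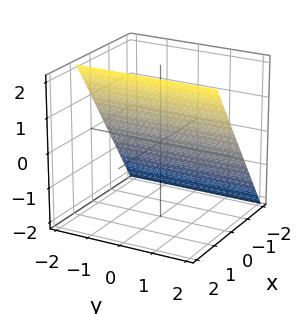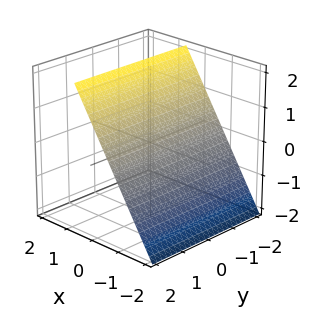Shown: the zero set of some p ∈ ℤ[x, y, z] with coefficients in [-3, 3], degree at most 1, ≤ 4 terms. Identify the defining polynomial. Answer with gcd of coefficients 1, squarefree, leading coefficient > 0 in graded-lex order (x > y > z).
First, deg p = 1.
Then, from the visible intercepts: one z-axis crossing is at z = 1; the surface avoids every integer y-axis point in the box.
Finally, matching integer coefficients to the picture gives p.

3*x - 2*z + 2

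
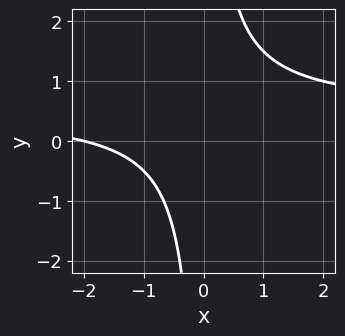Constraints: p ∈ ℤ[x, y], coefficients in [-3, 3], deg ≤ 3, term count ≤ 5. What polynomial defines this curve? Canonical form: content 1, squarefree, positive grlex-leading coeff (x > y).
1. The degree is 2 — no degree-1 curve has this shape.
2. Reading off the gridlines: no y-intercept at any integer in the box; it meets the x-axis at x = -2 (among the integer gridlines).
3. Solving for integer coefficients yields p as stated.

2*x*y - x - 2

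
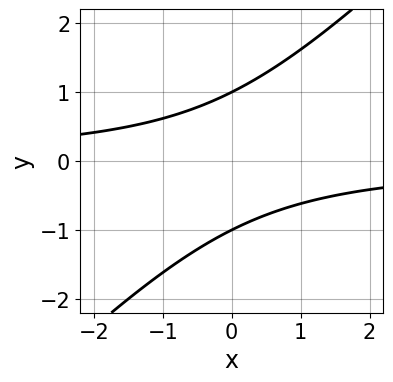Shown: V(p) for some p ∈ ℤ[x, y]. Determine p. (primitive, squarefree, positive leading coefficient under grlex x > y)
x*y - y^2 + 1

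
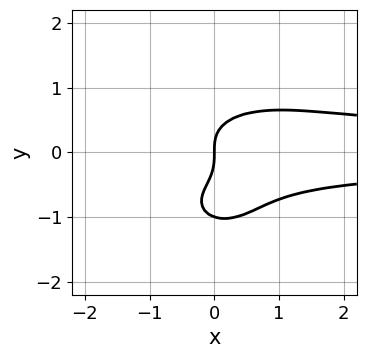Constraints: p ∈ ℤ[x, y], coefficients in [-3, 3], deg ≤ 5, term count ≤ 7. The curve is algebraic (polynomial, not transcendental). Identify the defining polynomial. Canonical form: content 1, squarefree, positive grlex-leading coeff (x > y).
(a) Degree: no degree-3 curve has this shape, so deg p = 4.
(b) From the visible intercepts: it meets the x-axis at x = 0 (among the integer gridlines); the y-axis gridline crossings are at y ∈ {-1, 0}.
(c) The integer polynomial consistent with all of this is the stated p.

3*x^2*y^2 + 3*y^4 + 3*y^3 - x*y - 2*x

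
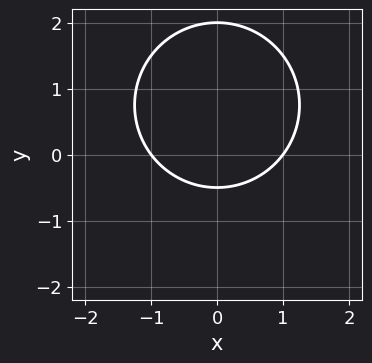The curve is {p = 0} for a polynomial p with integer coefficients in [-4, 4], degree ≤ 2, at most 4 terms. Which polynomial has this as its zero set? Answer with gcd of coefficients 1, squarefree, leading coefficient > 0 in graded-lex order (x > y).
Degree: a generic line meets the curve in up to 2 points, so deg p = 2.
Symmetries: mirror symmetry x ↦ −x ⇒ only even powers of x.
Observable constraints: among the integer gridlines, it crosses the x-axis at x ∈ {-1, 1}; it crosses the y-axis at the gridline y = 2.
Putting this together gives p.

2*x^2 + 2*y^2 - 3*y - 2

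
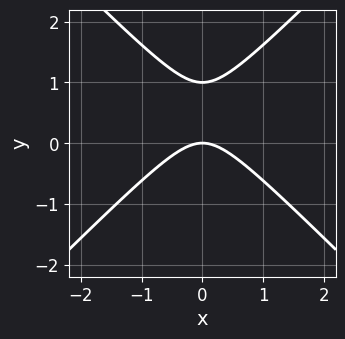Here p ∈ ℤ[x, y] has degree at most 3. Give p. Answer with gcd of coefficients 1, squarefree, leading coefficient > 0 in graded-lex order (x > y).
x^2 - y^2 + y

(a) Degree: the shape is more complex than any degree-1 curve, so deg p = 2.
(b) Symmetries: mirror symmetry x ↦ −x ⇒ only even powers of x.
(c) Against the integer gridlines: one x-axis crossing is at x = 0; the y-axis gridline crossings are at y ∈ {0, 1}.
(d) Together with the visible shape, these determine p as stated.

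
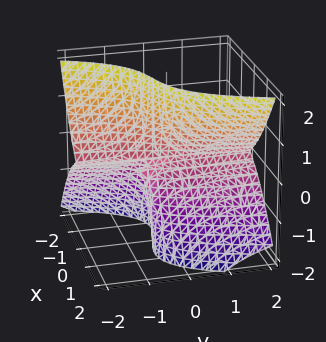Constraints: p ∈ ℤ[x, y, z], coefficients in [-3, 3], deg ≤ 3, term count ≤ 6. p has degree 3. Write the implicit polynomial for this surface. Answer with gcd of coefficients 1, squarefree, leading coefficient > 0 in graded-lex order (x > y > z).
First, degree: the shape is more complex than any degree-2 surface, so deg p = 3.
Next, from the visible intercepts: the visible y-axis segment lies entirely on the surface; one x-axis crossing is at x = 0; one z-axis crossing is at z = 0.
Finally, fitting integer coefficients to these (and the overall shape) gives p.

3*x^3 - 3*y*z^2 + 2*x*z - z^2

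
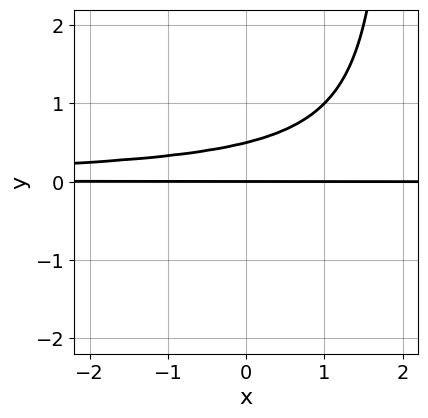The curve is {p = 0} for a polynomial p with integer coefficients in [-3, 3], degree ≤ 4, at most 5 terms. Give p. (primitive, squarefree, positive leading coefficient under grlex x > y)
1. deg p = 3. A generic line meets the curve in up to 3 points.
2. Observable constraints: every point of the x-axis in the box is on the curve; it meets the y-axis at y = 0 (among the integer gridlines).
3. The integer polynomial consistent with all of this is the stated p.

x*y^2 - 2*y^2 + y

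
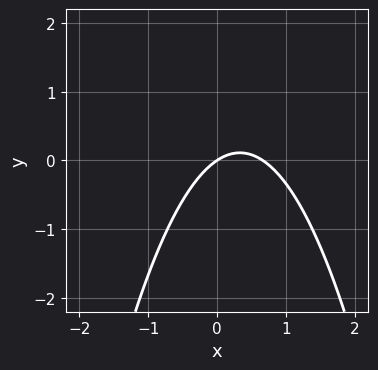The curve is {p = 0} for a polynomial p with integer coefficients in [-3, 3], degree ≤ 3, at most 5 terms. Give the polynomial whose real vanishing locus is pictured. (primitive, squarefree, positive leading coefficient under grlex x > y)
1. Degree: the shape is more complex than any degree-1 curve, so deg p = 2.
2. Reading off the gridlines: one y-axis crossing is at y = 0; one x-axis crossing is at x = 0.
3. Assembling these constraints gives the stated polynomial.

3*x^2 - 2*x + 3*y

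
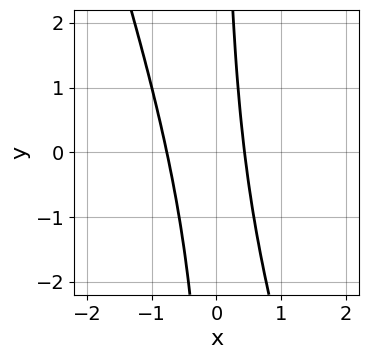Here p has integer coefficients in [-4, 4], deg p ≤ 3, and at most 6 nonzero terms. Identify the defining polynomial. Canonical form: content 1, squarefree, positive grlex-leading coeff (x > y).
3*x^2 + x*y + x - 1

deg p = 2. No degree-1 curve has this shape.
Reading off the gridlines: no y-intercept at any integer in the box.
Solving for integer coefficients yields p as stated.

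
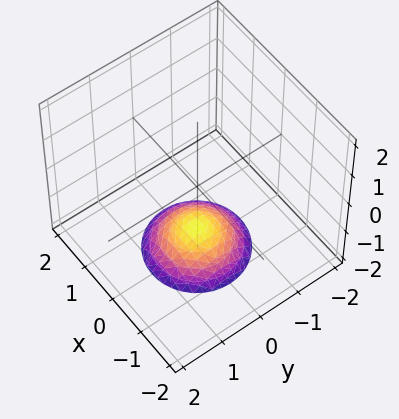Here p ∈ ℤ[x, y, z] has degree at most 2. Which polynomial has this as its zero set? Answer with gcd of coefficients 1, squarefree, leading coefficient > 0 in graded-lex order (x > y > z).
x^2 + y^2 + 2*z + 3

1. Degree: the shape is more complex than any degree-1 surface, so deg p = 2.
2. Symmetries: every cross-section ⟂ z is a circle, so x, y appear only via x² + y².
3. From the visible intercepts: a circular section at z = -2 has radius exactly 1; the surface avoids every integer y-axis point in the box; it misses every integer gridline on the x-axis.
4. Fitting integer coefficients to these (and the overall shape) gives p.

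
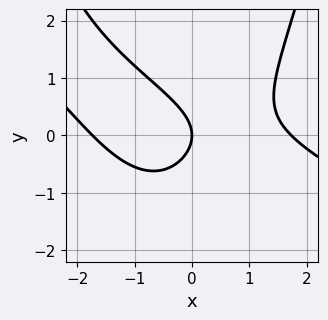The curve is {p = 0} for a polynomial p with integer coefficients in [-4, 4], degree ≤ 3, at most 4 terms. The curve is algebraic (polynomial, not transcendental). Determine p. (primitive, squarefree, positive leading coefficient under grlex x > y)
x^3 + 2*x^2*y - 3*y^2 - 3*x

Degree: the shape is more complex than any degree-2 curve, so deg p = 3.
Reading off the gridlines: one x-axis crossing is at x = 0; it meets the y-axis at y = 0 (among the integer gridlines).
Assembling these constraints gives the stated polynomial.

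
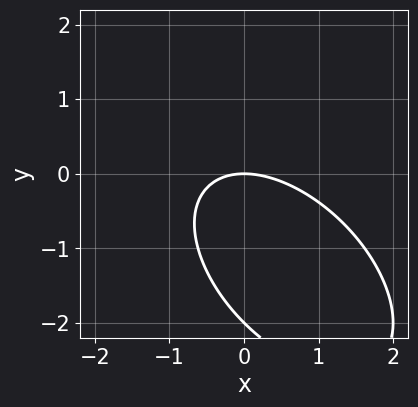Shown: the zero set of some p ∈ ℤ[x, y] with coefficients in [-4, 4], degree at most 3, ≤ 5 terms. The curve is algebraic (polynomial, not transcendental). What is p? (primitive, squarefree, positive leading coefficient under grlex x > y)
The degree is 2 — a generic line meets the curve in up to 2 points.
Observable constraints: one x-axis crossing is at x = 0; the y-axis gridline crossings are at y ∈ {-2, 0}.
Together with the visible shape, these determine p as stated.

x^2 + x*y + y^2 + 2*y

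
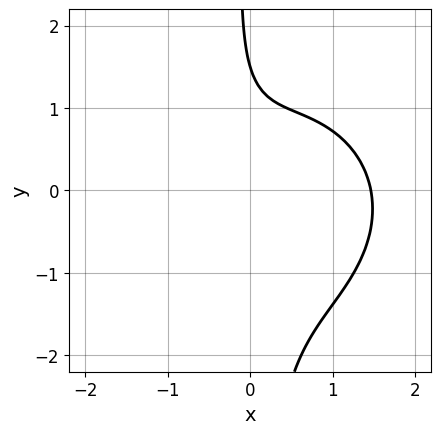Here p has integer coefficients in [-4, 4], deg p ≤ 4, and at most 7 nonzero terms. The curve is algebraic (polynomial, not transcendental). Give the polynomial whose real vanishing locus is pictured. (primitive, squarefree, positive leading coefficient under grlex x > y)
3*x^3 + 3*x*y^2 - 3*x^2 + 2*y - 3

1. The degree is 3 — no degree-2 curve has this shape.
2. Solving for integer coefficients yields p as stated.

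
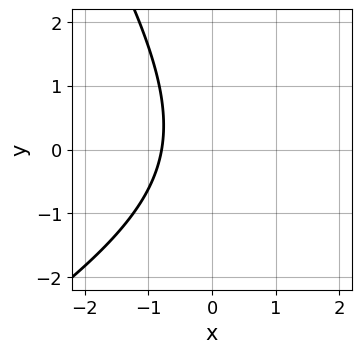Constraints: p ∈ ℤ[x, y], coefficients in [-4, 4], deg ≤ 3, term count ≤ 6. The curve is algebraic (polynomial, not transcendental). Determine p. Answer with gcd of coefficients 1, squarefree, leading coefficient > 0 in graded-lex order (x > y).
x^2 - x*y - y^2 - 3*x - 3

(a) Degree: the shape is more complex than any degree-1 curve, so deg p = 2.
(b) From the axis intercepts and sections: it misses every integer gridline on the y-axis.
(c) Putting this together gives p.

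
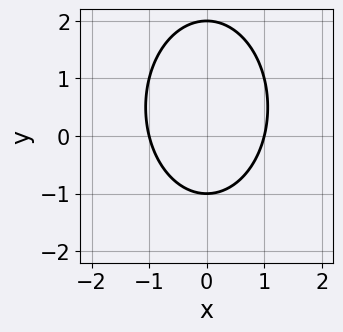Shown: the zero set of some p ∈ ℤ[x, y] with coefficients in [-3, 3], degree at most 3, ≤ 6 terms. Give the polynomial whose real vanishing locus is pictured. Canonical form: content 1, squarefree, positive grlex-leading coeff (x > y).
2*x^2 + y^2 - y - 2

1. The degree is 2 — a generic line meets the curve in up to 2 points.
2. Symmetries: mirror symmetry x ↦ −x ⇒ only even powers of x.
3. Reading off the gridlines: the y-axis gridline crossings are at y ∈ {-1, 2}; the x-axis gridline crossings are at x ∈ {-1, 1}.
4. Assembling these constraints gives the stated polynomial.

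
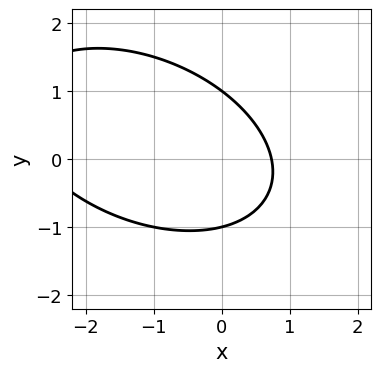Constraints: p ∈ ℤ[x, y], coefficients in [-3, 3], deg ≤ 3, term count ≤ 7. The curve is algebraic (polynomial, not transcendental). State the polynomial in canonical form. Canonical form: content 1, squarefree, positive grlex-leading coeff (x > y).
Degree: a generic line meets the curve in up to 2 points, so deg p = 2.
Observable constraints: the y-axis gridline crossings are at y ∈ {-1, 1}.
Assembling these constraints gives the stated polynomial.

x^2 + x*y + 2*y^2 + 2*x - 2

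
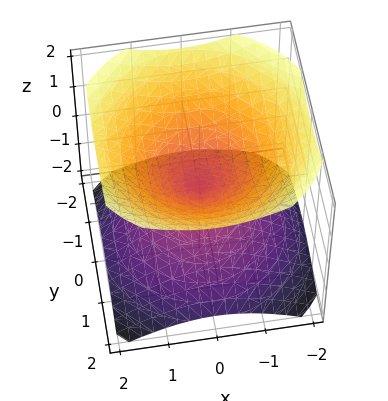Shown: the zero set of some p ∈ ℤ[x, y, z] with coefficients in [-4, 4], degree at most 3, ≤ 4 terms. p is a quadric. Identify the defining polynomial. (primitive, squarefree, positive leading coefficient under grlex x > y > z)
2*x^2 + 2*y^2 - 3*z^2

(a) I count 2 distinct pieces. They look like related sheets of one shape, so recover p as a whole.
(b) Degree: a double cone through the origin; a quadric, so deg p = 2.
(c) Symmetries: the z ↦ −z reflection is a symmetry, so z appears only in even powers; rotational symmetry about the z-axis ⇒ p depends on x, y only through x² + y².
(d) From the visible intercepts: it meets the y-axis at y = 0 (among the integer gridlines); a circular section at z = 1 has radius between 1 and 2.
(e) The integer polynomial consistent with all of this is the stated p.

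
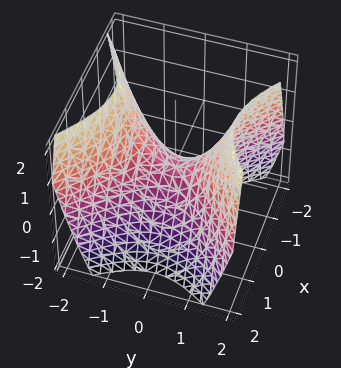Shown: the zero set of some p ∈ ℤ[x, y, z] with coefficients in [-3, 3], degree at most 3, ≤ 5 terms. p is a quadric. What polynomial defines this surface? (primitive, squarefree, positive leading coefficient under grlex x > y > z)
First, degree: a hyperbolic paraboloid; a quadric, so deg p = 2.
Then, symmetries: the x ↦ −x reflection is a symmetry, so x appears only in even powers; it's symmetric under y → −y, forcing even powers of y.
Then, from the visible intercepts: it crosses the z-axis at the gridline z = 0; one x-axis crossing is at x = 0.
Finally, assembling these constraints gives the stated polynomial.

x^2 - y^2 + z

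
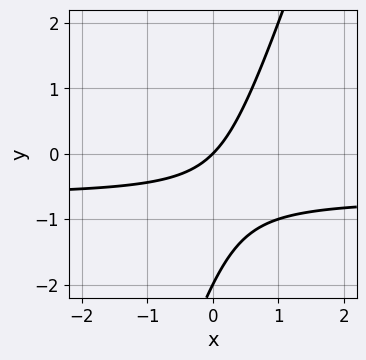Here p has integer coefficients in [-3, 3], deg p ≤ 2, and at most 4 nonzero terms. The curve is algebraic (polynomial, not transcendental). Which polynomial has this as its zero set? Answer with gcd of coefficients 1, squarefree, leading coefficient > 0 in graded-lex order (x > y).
3*x*y - y^2 + 2*x - 2*y

(a) Degree: the shape is more complex than any degree-1 curve, so deg p = 2.
(b) Checking where it meets the axes: among the integer gridlines, it crosses the y-axis at y ∈ {-2, 0}; one x-axis crossing is at x = 0.
(c) Fitting integer coefficients to these (and the overall shape) gives p.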